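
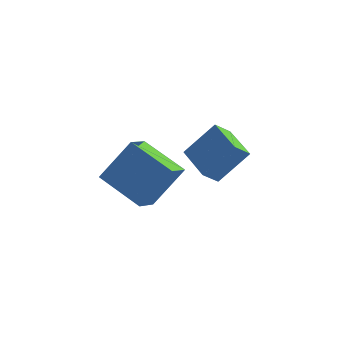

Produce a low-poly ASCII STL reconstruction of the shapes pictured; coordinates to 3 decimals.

solid 
facet normal -0.450 -0.594 0.667
outer loop
vertex 0.884 -3.716 3.774
vertex -0.211 -2.64 3.993
vertex -0.012 -4.384 2.574
endloop
endfacet
facet normal 0.706 -0.694 -0.140
outer loop
vertex 0.371 -3.88 2.007
vertex 0.884 -3.716 3.774
vertex -0.012 -4.384 2.574
endloop
endfacet
facet normal -0.450 -0.594 0.667
outer loop
vertex -0.012 -4.384 2.574
vertex -0.211 -2.64 3.993
vertex -1.107 -3.309 2.792
endloop
endfacet
facet normal -0.546 -0.408 -0.732
outer loop
vertex -1.107 -3.309 2.792
vertex 0.371 -3.88 2.007
vertex -0.012 -4.384 2.574
endloop
endfacet
facet normal 0.547 0.407 0.731
outer loop
vertex 0.884 -3.716 3.774
vertex 0.172 -2.136 3.426
vertex -0.211 -2.64 3.993
endloop
endfacet
facet normal 0.707 -0.694 -0.141
outer loop
vertex 1.267 -3.211 3.208
vertex 0.884 -3.716 3.774
vertex 0.371 -3.88 2.007
endloop
endfacet
facet normal 0.546 0.407 0.732
outer loop
vertex 1.267 -3.211 3.208
vertex 0.172 -2.136 3.426
vertex 0.884 -3.716 3.774
endloop
endfacet
facet normal -0.706 0.694 0.140
outer loop
vertex -0.211 -2.64 3.993
vertex 0.172 -2.136 3.426
vertex -1.107 -3.309 2.792
endloop
endfacet
facet normal -0.546 -0.407 -0.732
outer loop
vertex -0.724 -2.804 2.226
vertex 0.371 -3.88 2.007
vertex -1.107 -3.309 2.792
endloop
endfacet
facet normal -0.706 0.694 0.141
outer loop
vertex -1.107 -3.309 2.792
vertex 0.172 -2.136 3.426
vertex -0.724 -2.804 2.226
endloop
endfacet
facet normal 0.450 0.594 -0.667
outer loop
vertex -0.724 -2.804 2.226
vertex 1.267 -3.211 3.208
vertex 0.371 -3.88 2.007
endloop
endfacet
facet normal 0.450 0.594 -0.667
outer loop
vertex 0.172 -2.136 3.426
vertex 1.267 -3.211 3.208
vertex -0.724 -2.804 2.226
endloop
endfacet
facet normal -0.885 0.275 0.376
outer loop
vertex -3.705 -1.774 1.75
vertex -3.622 -0.69 1.153
vertex -4.626 -2.575 0.166
endloop
endfacet
facet normal -0.067 -0.874 0.481
outer loop
vertex -2.838 -3.13 -0.593
vertex -3.705 -1.774 1.75
vertex -4.626 -2.575 0.166
endloop
endfacet
facet normal -0.885 0.275 0.376
outer loop
vertex -4.626 -2.575 0.166
vertex -3.622 -0.69 1.153
vertex -4.543 -1.491 -0.431
endloop
endfacet
facet normal -0.461 -0.401 -0.792
outer loop
vertex -4.543 -1.491 -0.431
vertex -2.838 -3.13 -0.593
vertex -4.626 -2.575 0.166
endloop
endfacet
facet normal 0.461 0.401 0.792
outer loop
vertex -3.705 -1.774 1.75
vertex -1.834 -1.245 0.394
vertex -3.622 -0.69 1.153
endloop
endfacet
facet normal -0.067 -0.874 0.481
outer loop
vertex -1.917 -2.329 0.991
vertex -3.705 -1.774 1.75
vertex -2.838 -3.13 -0.593
endloop
endfacet
facet normal 0.461 0.401 0.792
outer loop
vertex -1.917 -2.329 0.991
vertex -1.834 -1.245 0.394
vertex -3.705 -1.774 1.75
endloop
endfacet
facet normal 0.067 0.874 -0.481
outer loop
vertex -3.622 -0.69 1.153
vertex -1.834 -1.245 0.394
vertex -4.543 -1.491 -0.431
endloop
endfacet
facet normal -0.461 -0.401 -0.792
outer loop
vertex -2.755 -2.046 -1.19
vertex -2.838 -3.13 -0.593
vertex -4.543 -1.491 -0.431
endloop
endfacet
facet normal 0.067 0.874 -0.481
outer loop
vertex -4.543 -1.491 -0.431
vertex -1.834 -1.245 0.394
vertex -2.755 -2.046 -1.19
endloop
endfacet
facet normal 0.885 -0.275 -0.376
outer loop
vertex -2.755 -2.046 -1.19
vertex -1.917 -2.329 0.991
vertex -2.838 -3.13 -0.593
endloop
endfacet
facet normal 0.885 -0.275 -0.376
outer loop
vertex -1.834 -1.245 0.394
vertex -1.917 -2.329 0.991
vertex -2.755 -2.046 -1.19
endloop
endfacet

endsolid


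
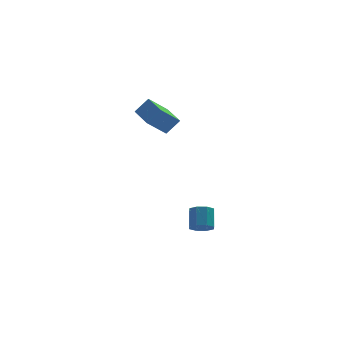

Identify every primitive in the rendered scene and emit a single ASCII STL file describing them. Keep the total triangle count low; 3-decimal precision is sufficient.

solid 
facet normal -0.713 -0.220 0.666
outer loop
vertex -2.74 -0.091 3.382
vertex -3.053 1.278 3.5
vertex -3.359 -0.173 2.692
endloop
endfacet
facet normal 0.222 -0.972 -0.083
outer loop
vertex -2.467 0.102 1.86
vertex -2.74 -0.091 3.382
vertex -3.359 -0.173 2.692
endloop
endfacet
facet normal -0.714 -0.220 0.665
outer loop
vertex -3.359 -0.173 2.692
vertex -3.053 1.278 3.5
vertex -3.671 1.197 2.81
endloop
endfacet
facet normal -0.665 -0.088 -0.742
outer loop
vertex -3.671 1.197 2.81
vertex -2.467 0.102 1.86
vertex -3.359 -0.173 2.692
endloop
endfacet
facet normal 0.665 0.088 0.742
outer loop
vertex -2.74 -0.091 3.382
vertex -2.161 1.553 2.668
vertex -3.053 1.278 3.5
endloop
endfacet
facet normal 0.221 -0.972 -0.084
outer loop
vertex -1.849 0.183 2.55
vertex -2.74 -0.091 3.382
vertex -2.467 0.102 1.86
endloop
endfacet
facet normal 0.665 0.088 0.741
outer loop
vertex -1.849 0.183 2.55
vertex -2.161 1.553 2.668
vertex -2.74 -0.091 3.382
endloop
endfacet
facet normal -0.221 0.972 0.084
outer loop
vertex -3.053 1.278 3.5
vertex -2.161 1.553 2.668
vertex -3.671 1.197 2.81
endloop
endfacet
facet normal -0.665 -0.088 -0.741
outer loop
vertex -2.78 1.471 1.978
vertex -2.467 0.102 1.86
vertex -3.671 1.197 2.81
endloop
endfacet
facet normal -0.221 0.972 0.083
outer loop
vertex -3.671 1.197 2.81
vertex -2.161 1.553 2.668
vertex -2.78 1.471 1.978
endloop
endfacet
facet normal 0.714 0.220 -0.665
outer loop
vertex -2.78 1.471 1.978
vertex -1.849 0.183 2.55
vertex -2.467 0.102 1.86
endloop
endfacet
facet normal 0.713 0.220 -0.666
outer loop
vertex -2.161 1.553 2.668
vertex -1.849 0.183 2.55
vertex -2.78 1.471 1.978
endloop
endfacet
facet normal -0.130 -0.694 -0.708
outer loop
vertex -0.869 -0.912 -3.796
vertex -1.149 -1.248 -3.415
vertex -1.307 -0.835 -3.791
endloop
endfacet
facet normal 0.115 0.698 -0.706
outer loop
vertex -0.869 -0.912 -3.796
vertex -1.307 -0.835 -3.791
vertex -0.732 -0.176 -3.046
endloop
endfacet
facet normal 0.115 0.698 -0.706
outer loop
vertex -0.732 -0.176 -3.046
vertex -1.307 -0.835 -3.791
vertex -1.169 -0.099 -3.041
endloop
endfacet
facet normal 0.130 0.694 0.708
outer loop
vertex -0.732 -0.176 -3.046
vertex -1.169 -0.099 -3.041
vertex -1.011 -0.512 -2.665
endloop
endfacet
facet normal -0.130 -0.694 -0.708
outer loop
vertex -1.307 -0.835 -3.791
vertex -1.149 -1.248 -3.415
vertex -1.651 -1.001 -3.565
endloop
endfacet
facet normal -0.618 0.615 -0.490
outer loop
vertex -1.307 -0.835 -3.791
vertex -1.651 -1.001 -3.565
vertex -1.169 -0.099 -3.041
endloop
endfacet
facet normal -0.617 0.615 -0.491
outer loop
vertex -1.169 -0.099 -3.041
vertex -1.651 -1.001 -3.565
vertex -1.514 -0.265 -2.815
endloop
endfacet
facet normal 0.130 0.694 0.708
outer loop
vertex -1.169 -0.099 -3.041
vertex -1.514 -0.265 -2.815
vertex -1.011 -0.512 -2.665
endloop
endfacet
facet normal -0.130 -0.694 -0.708
outer loop
vertex -1.651 -1.001 -3.565
vertex -1.149 -1.248 -3.415
vertex -1.702 -1.311 -3.252
endloop
endfacet
facet normal -0.985 0.173 0.010
outer loop
vertex -1.651 -1.001 -3.565
vertex -1.702 -1.311 -3.252
vertex -1.514 -0.265 -2.815
endloop
endfacet
facet normal -0.985 0.172 0.013
outer loop
vertex -1.514 -0.265 -2.815
vertex -1.702 -1.311 -3.252
vertex -1.564 -0.575 -2.502
endloop
endfacet
facet normal 0.130 0.694 0.708
outer loop
vertex -1.514 -0.265 -2.815
vertex -1.564 -0.575 -2.502
vertex -1.011 -0.512 -2.665
endloop
endfacet
facet normal -0.129 -0.695 -0.707
outer loop
vertex -1.702 -1.311 -3.252
vertex -1.149 -1.248 -3.415
vertex -1.428 -1.584 -3.034
endloop
endfacet
facet normal -0.776 -0.373 0.509
outer loop
vertex -1.702 -1.311 -3.252
vertex -1.428 -1.584 -3.034
vertex -1.564 -0.575 -2.502
endloop
endfacet
facet normal -0.777 -0.372 0.507
outer loop
vertex -1.564 -0.575 -2.502
vertex -1.428 -1.584 -3.034
vertex -1.291 -0.848 -2.284
endloop
endfacet
facet normal 0.129 0.695 0.708
outer loop
vertex -1.564 -0.575 -2.502
vertex -1.291 -0.848 -2.284
vertex -1.011 -0.512 -2.665
endloop
endfacet
facet normal -0.130 -0.694 -0.708
outer loop
vertex -1.428 -1.584 -3.034
vertex -1.149 -1.248 -3.415
vertex -0.991 -1.661 -3.039
endloop
endfacet
facet normal -0.115 -0.698 0.706
outer loop
vertex -1.428 -1.584 -3.034
vertex -0.991 -1.661 -3.039
vertex -1.291 -0.848 -2.284
endloop
endfacet
facet normal -0.115 -0.698 0.706
outer loop
vertex -1.291 -0.848 -2.284
vertex -0.991 -1.661 -3.039
vertex -0.853 -0.925 -2.289
endloop
endfacet
facet normal 0.130 0.694 0.708
outer loop
vertex -1.291 -0.848 -2.284
vertex -0.853 -0.925 -2.289
vertex -1.011 -0.512 -2.665
endloop
endfacet
facet normal -0.130 -0.694 -0.708
outer loop
vertex -0.991 -1.661 -3.039
vertex -1.149 -1.248 -3.415
vertex -0.646 -1.495 -3.265
endloop
endfacet
facet normal 0.617 -0.615 0.490
outer loop
vertex -0.991 -1.661 -3.039
vertex -0.646 -1.495 -3.265
vertex -0.853 -0.925 -2.289
endloop
endfacet
facet normal 0.618 -0.614 0.490
outer loop
vertex -0.853 -0.925 -2.289
vertex -0.646 -1.495 -3.265
vertex -0.509 -0.759 -2.515
endloop
endfacet
facet normal 0.130 0.694 0.708
outer loop
vertex -0.853 -0.925 -2.289
vertex -0.509 -0.759 -2.515
vertex -1.011 -0.512 -2.665
endloop
endfacet
facet normal -0.130 -0.694 -0.708
outer loop
vertex -0.646 -1.495 -3.265
vertex -1.149 -1.248 -3.415
vertex -0.596 -1.185 -3.578
endloop
endfacet
facet normal 0.985 -0.171 -0.012
outer loop
vertex -0.646 -1.495 -3.265
vertex -0.596 -1.185 -3.578
vertex -0.509 -0.759 -2.515
endloop
endfacet
facet normal 0.985 -0.173 -0.011
outer loop
vertex -0.509 -0.759 -2.515
vertex -0.596 -1.185 -3.578
vertex -0.458 -0.449 -2.828
endloop
endfacet
facet normal 0.130 0.694 0.708
outer loop
vertex -0.509 -0.759 -2.515
vertex -0.458 -0.449 -2.828
vertex -1.011 -0.512 -2.665
endloop
endfacet
facet normal -0.129 -0.695 -0.708
outer loop
vertex -0.596 -1.185 -3.578
vertex -1.149 -1.248 -3.415
vertex -0.869 -0.912 -3.796
endloop
endfacet
facet normal 0.777 0.372 -0.508
outer loop
vertex -0.596 -1.185 -3.578
vertex -0.869 -0.912 -3.796
vertex -0.458 -0.449 -2.828
endloop
endfacet
facet normal 0.776 0.373 -0.508
outer loop
vertex -0.458 -0.449 -2.828
vertex -0.869 -0.912 -3.796
vertex -0.732 -0.176 -3.046
endloop
endfacet
facet normal 0.129 0.695 0.707
outer loop
vertex -0.458 -0.449 -2.828
vertex -0.732 -0.176 -3.046
vertex -1.011 -0.512 -2.665
endloop
endfacet

endsolid


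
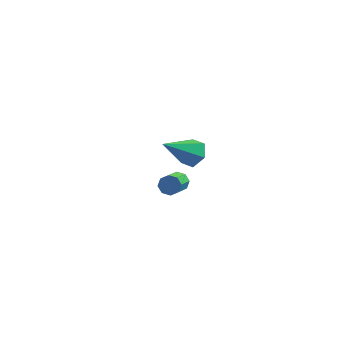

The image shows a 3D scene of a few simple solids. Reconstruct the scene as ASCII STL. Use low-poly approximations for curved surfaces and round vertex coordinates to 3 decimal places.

solid 
facet normal 0.559 0.541 -0.629
outer loop
vertex -0.273 3.391 -1.27
vertex -0.798 3.192 -1.908
vertex -0.943 3.886 -1.44
endloop
endfacet
facet normal 0.066 0.403 0.913
outer loop
vertex -0.273 3.391 -1.27
vertex -0.943 3.886 -1.44
vertex -2.022 2.008 -0.532
endloop
endfacet
facet normal 0.560 0.541 -0.628
outer loop
vertex -0.943 3.886 -1.44
vertex -0.798 3.192 -1.908
vertex -1.468 3.688 -2.078
endloop
endfacet
facet normal -0.702 0.594 0.393
outer loop
vertex -0.943 3.886 -1.44
vertex -1.468 3.688 -2.078
vertex -2.022 2.008 -0.532
endloop
endfacet
facet normal 0.559 0.540 -0.629
outer loop
vertex -1.468 3.688 -2.078
vertex -0.798 3.192 -1.908
vertex -1.323 2.993 -2.546
endloop
endfacet
facet normal -0.947 0.018 -0.320
outer loop
vertex -1.468 3.688 -2.078
vertex -1.323 2.993 -2.546
vertex -2.022 2.008 -0.532
endloop
endfacet
facet normal 0.559 0.541 -0.629
outer loop
vertex -1.323 2.993 -2.546
vertex -0.798 3.192 -1.908
vertex -0.654 2.498 -2.377
endloop
endfacet
facet normal -0.423 -0.747 -0.512
outer loop
vertex -1.323 2.993 -2.546
vertex -0.654 2.498 -2.377
vertex -2.022 2.008 -0.532
endloop
endfacet
facet normal 0.558 0.541 -0.629
outer loop
vertex -0.654 2.498 -2.377
vertex -0.798 3.192 -1.908
vertex -0.128 2.697 -1.739
endloop
endfacet
facet normal 0.346 -0.938 0.007
outer loop
vertex -0.654 2.498 -2.377
vertex -0.128 2.697 -1.739
vertex -2.022 2.008 -0.532
endloop
endfacet
facet normal 0.559 0.541 -0.628
outer loop
vertex -0.128 2.697 -1.739
vertex -0.798 3.192 -1.908
vertex -0.273 3.391 -1.27
endloop
endfacet
facet normal 0.591 -0.363 0.720
outer loop
vertex -0.128 2.697 -1.739
vertex -0.273 3.391 -1.27
vertex -2.022 2.008 -0.532
endloop
endfacet
facet normal 0.048 0.853 -0.520
outer loop
vertex 0.127 -2.143 0.43
vertex -0.401 -2.177 0.325
vertex -0.104 -1.955 0.717
endloop
endfacet
facet normal 0.828 0.257 0.498
outer loop
vertex 0.127 -2.143 0.43
vertex -0.104 -1.955 0.717
vertex 0.05 -3.508 1.261
endloop
endfacet
facet normal 0.828 0.257 0.499
outer loop
vertex 0.05 -3.508 1.261
vertex -0.104 -1.955 0.717
vertex -0.181 -3.321 1.548
endloop
endfacet
facet normal -0.047 -0.854 0.518
outer loop
vertex 0.05 -3.508 1.261
vertex -0.181 -3.321 1.548
vertex -0.479 -3.543 1.155
endloop
endfacet
facet normal 0.047 0.853 -0.519
outer loop
vertex -0.104 -1.955 0.717
vertex -0.401 -2.177 0.325
vertex -0.509 -1.898 0.774
endloop
endfacet
facet normal 0.189 0.503 0.844
outer loop
vertex -0.104 -1.955 0.717
vertex -0.509 -1.898 0.774
vertex -0.181 -3.321 1.548
endloop
endfacet
facet normal 0.190 0.503 0.843
outer loop
vertex -0.181 -3.321 1.548
vertex -0.509 -1.898 0.774
vertex -0.587 -3.263 1.605
endloop
endfacet
facet normal -0.049 -0.853 0.519
outer loop
vertex -0.181 -3.321 1.548
vertex -0.587 -3.263 1.605
vertex -0.479 -3.543 1.155
endloop
endfacet
facet normal 0.048 0.854 -0.519
outer loop
vertex -0.509 -1.898 0.774
vertex -0.401 -2.177 0.325
vertex -0.851 -2.004 0.568
endloop
endfacet
facet normal -0.559 0.454 0.694
outer loop
vertex -0.509 -1.898 0.774
vertex -0.851 -2.004 0.568
vertex -0.587 -3.263 1.605
endloop
endfacet
facet normal -0.560 0.454 0.693
outer loop
vertex -0.587 -3.263 1.605
vertex -0.851 -2.004 0.568
vertex -0.929 -3.369 1.398
endloop
endfacet
facet normal -0.050 -0.853 0.519
outer loop
vertex -0.587 -3.263 1.605
vertex -0.929 -3.369 1.398
vertex -0.479 -3.543 1.155
endloop
endfacet
facet normal 0.048 0.853 -0.519
outer loop
vertex -0.851 -2.004 0.568
vertex -0.401 -2.177 0.325
vertex -0.93 -2.212 0.219
endloop
endfacet
facet normal -0.980 0.140 0.138
outer loop
vertex -0.851 -2.004 0.568
vertex -0.93 -2.212 0.219
vertex -0.929 -3.369 1.398
endloop
endfacet
facet normal -0.981 0.139 0.137
outer loop
vertex -0.929 -3.369 1.398
vertex -0.93 -2.212 0.219
vertex -1.007 -3.577 1.05
endloop
endfacet
facet normal -0.049 -0.853 0.520
outer loop
vertex -0.929 -3.369 1.398
vertex -1.007 -3.577 1.05
vertex -0.479 -3.543 1.155
endloop
endfacet
facet normal 0.047 0.854 -0.518
outer loop
vertex -0.93 -2.212 0.219
vertex -0.401 -2.177 0.325
vertex -0.699 -2.399 -0.068
endloop
endfacet
facet normal -0.828 -0.257 -0.499
outer loop
vertex -0.93 -2.212 0.219
vertex -0.699 -2.399 -0.068
vertex -1.007 -3.577 1.05
endloop
endfacet
facet normal -0.828 -0.257 -0.498
outer loop
vertex -1.007 -3.577 1.05
vertex -0.699 -2.399 -0.068
vertex -0.776 -3.765 0.763
endloop
endfacet
facet normal -0.048 -0.853 0.520
outer loop
vertex -1.007 -3.577 1.05
vertex -0.776 -3.765 0.763
vertex -0.479 -3.543 1.155
endloop
endfacet
facet normal 0.049 0.853 -0.519
outer loop
vertex -0.699 -2.399 -0.068
vertex -0.401 -2.177 0.325
vertex -0.293 -2.457 -0.125
endloop
endfacet
facet normal -0.190 -0.502 -0.843
outer loop
vertex -0.699 -2.399 -0.068
vertex -0.293 -2.457 -0.125
vertex -0.776 -3.765 0.763
endloop
endfacet
facet normal -0.189 -0.503 -0.843
outer loop
vertex -0.776 -3.765 0.763
vertex -0.293 -2.457 -0.125
vertex -0.371 -3.822 0.706
endloop
endfacet
facet normal -0.047 -0.853 0.519
outer loop
vertex -0.776 -3.765 0.763
vertex -0.371 -3.822 0.706
vertex -0.479 -3.543 1.155
endloop
endfacet
facet normal 0.050 0.853 -0.519
outer loop
vertex -0.293 -2.457 -0.125
vertex -0.401 -2.177 0.325
vertex 0.049 -2.351 0.082
endloop
endfacet
facet normal 0.560 -0.454 -0.693
outer loop
vertex -0.293 -2.457 -0.125
vertex 0.049 -2.351 0.082
vertex -0.371 -3.822 0.706
endloop
endfacet
facet normal 0.559 -0.454 -0.694
outer loop
vertex -0.371 -3.822 0.706
vertex 0.049 -2.351 0.082
vertex -0.029 -3.716 0.912
endloop
endfacet
facet normal -0.048 -0.854 0.519
outer loop
vertex -0.371 -3.822 0.706
vertex -0.029 -3.716 0.912
vertex -0.479 -3.543 1.155
endloop
endfacet
facet normal 0.049 0.853 -0.520
outer loop
vertex 0.049 -2.351 0.082
vertex -0.401 -2.177 0.325
vertex 0.127 -2.143 0.43
endloop
endfacet
facet normal 0.981 -0.139 -0.137
outer loop
vertex 0.049 -2.351 0.082
vertex 0.127 -2.143 0.43
vertex -0.029 -3.716 0.912
endloop
endfacet
facet normal 0.980 -0.140 -0.139
outer loop
vertex -0.029 -3.716 0.912
vertex 0.127 -2.143 0.43
vertex 0.05 -3.508 1.261
endloop
endfacet
facet normal -0.048 -0.853 0.519
outer loop
vertex -0.029 -3.716 0.912
vertex 0.05 -3.508 1.261
vertex -0.479 -3.543 1.155
endloop
endfacet

endsolid


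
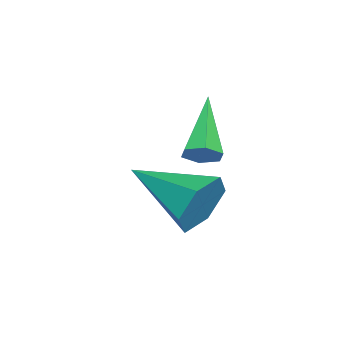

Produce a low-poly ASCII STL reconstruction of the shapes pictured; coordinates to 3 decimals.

solid 
facet normal 0.302 0.920 -0.251
outer loop
vertex -0.962 -3.008 -1.19
vertex -1.291 -2.68 -0.385
vertex -0.414 -2.983 -0.439
endloop
endfacet
facet normal 0.592 -0.694 -0.409
outer loop
vertex -0.962 -3.008 -1.19
vertex -0.414 -2.983 -0.439
vertex -1.929 -4.62 0.145
endloop
endfacet
facet normal 0.302 0.920 -0.251
outer loop
vertex -0.414 -2.983 -0.439
vertex -1.291 -2.68 -0.385
vertex -0.743 -2.655 0.366
endloop
endfacet
facet normal 0.719 -0.489 0.493
outer loop
vertex -0.414 -2.983 -0.439
vertex -0.743 -2.655 0.366
vertex -1.929 -4.62 0.145
endloop
endfacet
facet normal 0.302 0.920 -0.251
outer loop
vertex -0.743 -2.655 0.366
vertex -1.291 -2.68 -0.385
vertex -1.621 -2.352 0.42
endloop
endfacet
facet normal 0.019 -0.123 0.992
outer loop
vertex -0.743 -2.655 0.366
vertex -1.621 -2.352 0.42
vertex -1.929 -4.62 0.145
endloop
endfacet
facet normal 0.302 0.920 -0.251
outer loop
vertex -1.621 -2.352 0.42
vertex -1.291 -2.68 -0.385
vertex -2.169 -2.377 -0.331
endloop
endfacet
facet normal -0.808 0.038 0.588
outer loop
vertex -1.621 -2.352 0.42
vertex -2.169 -2.377 -0.331
vertex -1.929 -4.62 0.145
endloop
endfacet
facet normal 0.302 0.920 -0.251
outer loop
vertex -2.169 -2.377 -0.331
vertex -1.291 -2.68 -0.385
vertex -1.839 -2.705 -1.136
endloop
endfacet
facet normal -0.934 -0.167 -0.315
outer loop
vertex -2.169 -2.377 -0.331
vertex -1.839 -2.705 -1.136
vertex -1.929 -4.62 0.145
endloop
endfacet
facet normal 0.302 0.920 -0.251
outer loop
vertex -1.839 -2.705 -1.136
vertex -1.291 -2.68 -0.385
vertex -0.962 -3.008 -1.19
endloop
endfacet
facet normal -0.234 -0.533 -0.813
outer loop
vertex -1.839 -2.705 -1.136
vertex -0.962 -3.008 -1.19
vertex -1.929 -4.62 0.145
endloop
endfacet
facet normal 0.790 0.157 -0.592
outer loop
vertex -0.51 -2.393 1.934
vertex -0.781 -2.549 1.531
vertex -0.78 -2.057 1.663
endloop
endfacet
facet normal 0.122 0.681 0.722
outer loop
vertex -0.51 -2.393 1.934
vertex -0.78 -2.057 1.663
vertex -2.299 -2.851 2.669
endloop
endfacet
facet normal 0.790 0.157 -0.592
outer loop
vertex -0.78 -2.057 1.663
vertex -0.781 -2.549 1.531
vertex -1.051 -2.212 1.26
endloop
endfacet
facet normal -0.474 0.881 -0.020
outer loop
vertex -0.78 -2.057 1.663
vertex -1.051 -2.212 1.26
vertex -2.299 -2.851 2.669
endloop
endfacet
facet normal 0.790 0.156 -0.593
outer loop
vertex -1.051 -2.212 1.26
vertex -0.781 -2.549 1.531
vertex -1.052 -2.705 1.129
endloop
endfacet
facet normal -0.774 0.164 -0.611
outer loop
vertex -1.051 -2.212 1.26
vertex -1.052 -2.705 1.129
vertex -2.299 -2.851 2.669
endloop
endfacet
facet normal 0.790 0.156 -0.593
outer loop
vertex -1.052 -2.705 1.129
vertex -0.781 -2.549 1.531
vertex -0.782 -3.042 1.4
endloop
endfacet
facet normal -0.477 -0.750 -0.458
outer loop
vertex -1.052 -2.705 1.129
vertex -0.782 -3.042 1.4
vertex -2.299 -2.851 2.669
endloop
endfacet
facet normal 0.791 0.156 -0.592
outer loop
vertex -0.782 -3.042 1.4
vertex -0.781 -2.549 1.531
vertex -0.511 -2.886 1.803
endloop
endfacet
facet normal 0.120 -0.950 0.287
outer loop
vertex -0.782 -3.042 1.4
vertex -0.511 -2.886 1.803
vertex -2.299 -2.851 2.669
endloop
endfacet
facet normal 0.791 0.156 -0.592
outer loop
vertex -0.511 -2.886 1.803
vertex -0.781 -2.549 1.531
vertex -0.51 -2.393 1.934
endloop
endfacet
facet normal 0.420 -0.234 0.877
outer loop
vertex -0.511 -2.886 1.803
vertex -0.51 -2.393 1.934
vertex -2.299 -2.851 2.669
endloop
endfacet

endsolid


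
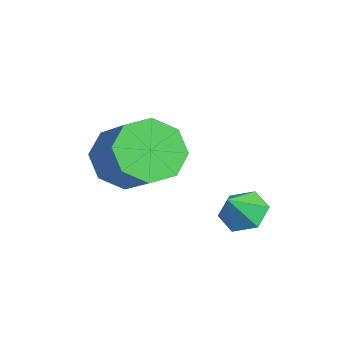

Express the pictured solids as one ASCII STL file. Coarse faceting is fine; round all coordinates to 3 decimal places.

solid 
facet normal -0.773 -0.295 -0.562
outer loop
vertex -1.72 0.992 -0.481
vertex -2.381 1.115 0.363
vertex -2.041 1.753 -0.439
endloop
endfacet
facet normal 0.502 0.257 -0.826
outer loop
vertex -1.72 0.992 -0.481
vertex -2.041 1.753 -0.439
vertex -0.437 1.482 0.452
endloop
endfacet
facet normal 0.502 0.258 -0.826
outer loop
vertex -0.437 1.482 0.452
vertex -2.041 1.753 -0.439
vertex -0.758 2.242 0.494
endloop
endfacet
facet normal 0.772 0.295 0.562
outer loop
vertex -0.437 1.482 0.452
vertex -0.758 2.242 0.494
vertex -1.099 1.605 1.297
endloop
endfacet
facet normal -0.773 -0.295 -0.562
outer loop
vertex -2.041 1.753 -0.439
vertex -2.381 1.115 0.363
vertex -2.561 2.14 0.073
endloop
endfacet
facet normal 0.081 0.833 -0.548
outer loop
vertex -2.041 1.753 -0.439
vertex -2.561 2.14 0.073
vertex -0.758 2.242 0.494
endloop
endfacet
facet normal 0.081 0.833 -0.547
outer loop
vertex -0.758 2.242 0.494
vertex -2.561 2.14 0.073
vertex -1.279 2.629 1.006
endloop
endfacet
facet normal 0.772 0.296 0.562
outer loop
vertex -0.758 2.242 0.494
vertex -1.279 2.629 1.006
vertex -1.099 1.605 1.297
endloop
endfacet
facet normal -0.773 -0.295 -0.562
outer loop
vertex -2.561 2.14 0.073
vertex -2.381 1.115 0.363
vertex -2.976 1.927 0.755
endloop
endfacet
facet normal -0.388 0.920 0.051
outer loop
vertex -2.561 2.14 0.073
vertex -2.976 1.927 0.755
vertex -1.279 2.629 1.006
endloop
endfacet
facet normal -0.388 0.920 0.051
outer loop
vertex -1.279 2.629 1.006
vertex -2.976 1.927 0.755
vertex -1.694 2.416 1.689
endloop
endfacet
facet normal 0.773 0.295 0.562
outer loop
vertex -1.279 2.629 1.006
vertex -1.694 2.416 1.689
vertex -1.099 1.605 1.297
endloop
endfacet
facet normal -0.773 -0.295 -0.562
outer loop
vertex -2.976 1.927 0.755
vertex -2.381 1.115 0.363
vertex -3.043 1.238 1.208
endloop
endfacet
facet normal -0.630 0.468 0.619
outer loop
vertex -2.976 1.927 0.755
vertex -3.043 1.238 1.208
vertex -1.694 2.416 1.689
endloop
endfacet
facet normal -0.630 0.468 0.620
outer loop
vertex -1.694 2.416 1.689
vertex -3.043 1.238 1.208
vertex -1.76 1.728 2.141
endloop
endfacet
facet normal 0.773 0.295 0.562
outer loop
vertex -1.694 2.416 1.689
vertex -1.76 1.728 2.141
vertex -1.099 1.605 1.297
endloop
endfacet
facet normal -0.772 -0.295 -0.562
outer loop
vertex -3.043 1.238 1.208
vertex -2.381 1.115 0.363
vertex -2.722 0.478 1.166
endloop
endfacet
facet normal -0.502 -0.258 0.826
outer loop
vertex -3.043 1.238 1.208
vertex -2.722 0.478 1.166
vertex -1.76 1.728 2.141
endloop
endfacet
facet normal -0.502 -0.257 0.826
outer loop
vertex -1.76 1.728 2.141
vertex -2.722 0.478 1.166
vertex -1.439 0.967 2.099
endloop
endfacet
facet normal 0.773 0.295 0.562
outer loop
vertex -1.76 1.728 2.141
vertex -1.439 0.967 2.099
vertex -1.099 1.605 1.297
endloop
endfacet
facet normal -0.772 -0.296 -0.562
outer loop
vertex -2.722 0.478 1.166
vertex -2.381 1.115 0.363
vertex -2.201 0.091 0.654
endloop
endfacet
facet normal -0.081 -0.833 0.547
outer loop
vertex -2.722 0.478 1.166
vertex -2.201 0.091 0.654
vertex -1.439 0.967 2.099
endloop
endfacet
facet normal -0.081 -0.833 0.548
outer loop
vertex -1.439 0.967 2.099
vertex -2.201 0.091 0.654
vertex -0.919 0.58 1.587
endloop
endfacet
facet normal 0.773 0.295 0.562
outer loop
vertex -1.439 0.967 2.099
vertex -0.919 0.58 1.587
vertex -1.099 1.605 1.297
endloop
endfacet
facet normal -0.773 -0.295 -0.562
outer loop
vertex -2.201 0.091 0.654
vertex -2.381 1.115 0.363
vertex -1.786 0.304 -0.029
endloop
endfacet
facet normal 0.388 -0.920 -0.051
outer loop
vertex -2.201 0.091 0.654
vertex -1.786 0.304 -0.029
vertex -0.919 0.58 1.587
endloop
endfacet
facet normal 0.388 -0.920 -0.051
outer loop
vertex -0.919 0.58 1.587
vertex -1.786 0.304 -0.029
vertex -0.504 0.793 0.905
endloop
endfacet
facet normal 0.773 0.295 0.562
outer loop
vertex -0.919 0.58 1.587
vertex -0.504 0.793 0.905
vertex -1.099 1.605 1.297
endloop
endfacet
facet normal -0.773 -0.295 -0.562
outer loop
vertex -1.786 0.304 -0.029
vertex -2.381 1.115 0.363
vertex -1.72 0.992 -0.481
endloop
endfacet
facet normal 0.630 -0.468 -0.620
outer loop
vertex -1.786 0.304 -0.029
vertex -1.72 0.992 -0.481
vertex -0.504 0.793 0.905
endloop
endfacet
facet normal 0.630 -0.469 -0.620
outer loop
vertex -0.504 0.793 0.905
vertex -1.72 0.992 -0.481
vertex -0.437 1.482 0.452
endloop
endfacet
facet normal 0.773 0.295 0.562
outer loop
vertex -0.504 0.793 0.905
vertex -0.437 1.482 0.452
vertex -1.099 1.605 1.297
endloop
endfacet
facet normal -0.470 0.493 -0.732
outer loop
vertex 0.658 3.452 -0.861
vertex 0.276 3.816 -0.371
vertex 0.907 4.076 -0.601
endloop
endfacet
facet normal 0.938 -0.325 -0.118
outer loop
vertex 0.658 3.452 -0.861
vertex 0.907 4.076 -0.601
vertex 0.764 3.304 0.391
endloop
endfacet
facet normal -0.470 0.493 -0.732
outer loop
vertex 0.907 4.076 -0.601
vertex 0.276 3.816 -0.371
vertex 0.525 4.44 -0.111
endloop
endfacet
facet normal 0.847 0.354 0.397
outer loop
vertex 0.907 4.076 -0.601
vertex 0.525 4.44 -0.111
vertex 0.764 3.304 0.391
endloop
endfacet
facet normal -0.470 0.493 -0.732
outer loop
vertex 0.525 4.44 -0.111
vertex 0.276 3.816 -0.371
vertex -0.106 4.18 0.119
endloop
endfacet
facet normal 0.150 0.426 0.892
outer loop
vertex 0.525 4.44 -0.111
vertex -0.106 4.18 0.119
vertex 0.764 3.304 0.391
endloop
endfacet
facet normal -0.469 0.493 -0.732
outer loop
vertex -0.106 4.18 0.119
vertex 0.276 3.816 -0.371
vertex -0.355 3.557 -0.141
endloop
endfacet
facet normal -0.455 -0.182 0.872
outer loop
vertex -0.106 4.18 0.119
vertex -0.355 3.557 -0.141
vertex 0.764 3.304 0.391
endloop
endfacet
facet normal -0.469 0.493 -0.732
outer loop
vertex -0.355 3.557 -0.141
vertex 0.276 3.816 -0.371
vertex 0.027 3.193 -0.631
endloop
endfacet
facet normal -0.364 -0.861 0.356
outer loop
vertex -0.355 3.557 -0.141
vertex 0.027 3.193 -0.631
vertex 0.764 3.304 0.391
endloop
endfacet
facet normal -0.469 0.493 -0.732
outer loop
vertex 0.027 3.193 -0.631
vertex 0.276 3.816 -0.371
vertex 0.658 3.452 -0.861
endloop
endfacet
facet normal 0.332 -0.933 -0.138
outer loop
vertex 0.027 3.193 -0.631
vertex 0.658 3.452 -0.861
vertex 0.764 3.304 0.391
endloop
endfacet

endsolid


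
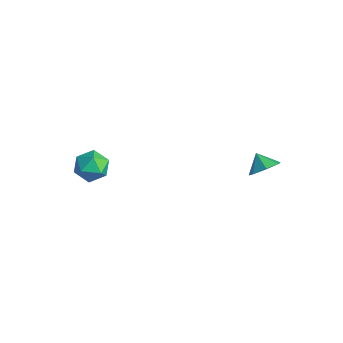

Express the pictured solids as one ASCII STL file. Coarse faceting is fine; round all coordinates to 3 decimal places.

solid 
facet normal 0.766 -0.003 -0.643
outer loop
vertex 3.731 3.856 -1.23
vertex 3.224 3.399 -1.831
vertex 3.312 4.299 -1.731
endloop
endfacet
facet normal -0.193 0.649 0.736
outer loop
vertex 3.731 3.856 -1.23
vertex 3.312 4.299 -1.731
vertex 2.436 3.401 -1.169
endloop
endfacet
facet normal 0.766 -0.003 -0.643
outer loop
vertex 3.312 4.299 -1.731
vertex 3.224 3.399 -1.831
vertex 2.826 4.064 -2.308
endloop
endfacet
facet normal -0.625 0.748 0.222
outer loop
vertex 3.312 4.299 -1.731
vertex 2.826 4.064 -2.308
vertex 2.436 3.401 -1.169
endloop
endfacet
facet normal 0.766 -0.003 -0.643
outer loop
vertex 2.826 4.064 -2.308
vertex 3.224 3.399 -1.831
vertex 2.64 3.328 -2.526
endloop
endfacet
facet normal -0.945 0.286 -0.157
outer loop
vertex 2.826 4.064 -2.308
vertex 2.64 3.328 -2.526
vertex 2.436 3.401 -1.169
endloop
endfacet
facet normal 0.766 -0.002 -0.643
outer loop
vertex 2.64 3.328 -2.526
vertex 3.224 3.399 -1.831
vertex 2.894 2.645 -2.221
endloop
endfacet
facet normal -0.913 -0.391 -0.116
outer loop
vertex 2.64 3.328 -2.526
vertex 2.894 2.645 -2.221
vertex 2.436 3.401 -1.169
endloop
endfacet
facet normal 0.766 -0.002 -0.643
outer loop
vertex 2.894 2.645 -2.221
vertex 3.224 3.399 -1.831
vertex 3.397 2.53 -1.622
endloop
endfacet
facet normal -0.552 -0.772 0.315
outer loop
vertex 2.894 2.645 -2.221
vertex 3.397 2.53 -1.622
vertex 2.436 3.401 -1.169
endloop
endfacet
facet normal 0.766 -0.002 -0.643
outer loop
vertex 3.397 2.53 -1.622
vertex 3.224 3.399 -1.831
vertex 3.769 3.069 -1.181
endloop
endfacet
facet normal -0.135 -0.570 0.810
outer loop
vertex 3.397 2.53 -1.622
vertex 3.769 3.069 -1.181
vertex 2.436 3.401 -1.169
endloop
endfacet
facet normal 0.766 -0.003 -0.643
outer loop
vertex 3.769 3.069 -1.181
vertex 3.224 3.399 -1.831
vertex 3.731 3.856 -1.23
endloop
endfacet
facet normal 0.025 0.063 0.998
outer loop
vertex 3.769 3.069 -1.181
vertex 3.731 3.856 -1.23
vertex 2.436 3.401 -1.169
endloop
endfacet
facet normal -0.826 -0.564 0.001
outer loop
vertex -3.355 -3.314 -2.76
vertex -2.785 -4.148 -2.902
vertex -3.0 -3.832 -1.956
endloop
endfacet
facet normal -0.911 0.014 0.412
outer loop
vertex -3.355 -3.314 -2.76
vertex -3.0 -3.832 -1.956
vertex -2.983 -2.812 -1.954
endloop
endfacet
facet normal -0.807 0.591 0.004
outer loop
vertex -3.355 -3.314 -2.76
vertex -2.983 -2.812 -1.954
vertex -2.758 -2.498 -2.898
endloop
endfacet
facet normal -0.656 0.369 -0.658
outer loop
vertex -3.355 -3.314 -2.76
vertex -2.758 -2.498 -2.898
vertex -2.636 -3.324 -3.483
endloop
endfacet
facet normal -0.668 -0.344 -0.660
outer loop
vertex -3.355 -3.314 -2.76
vertex -2.636 -3.324 -3.483
vertex -2.785 -4.148 -2.902
endloop
endfacet
facet normal -0.405 0.005 0.914
outer loop
vertex -2.983 -2.812 -1.954
vertex -3.0 -3.832 -1.956
vertex -2.184 -3.336 -1.597
endloop
endfacet
facet normal -0.267 -0.931 0.250
outer loop
vertex -3.0 -3.832 -1.956
vertex -2.785 -4.148 -2.902
vertex -2.062 -4.162 -2.182
endloop
endfacet
facet normal -0.011 -0.575 -0.818
outer loop
vertex -2.785 -4.148 -2.902
vertex -2.636 -3.324 -3.483
vertex -1.837 -3.848 -3.126
endloop
endfacet
facet normal 0.007 0.579 -0.816
outer loop
vertex -2.636 -3.324 -3.483
vertex -2.758 -2.498 -2.898
vertex -1.82 -2.828 -3.124
endloop
endfacet
facet normal -0.236 0.937 0.256
outer loop
vertex -2.758 -2.498 -2.898
vertex -2.983 -2.812 -1.954
vertex -2.035 -2.512 -2.178
endloop
endfacet
facet normal 0.656 -0.369 0.658
outer loop
vertex -1.465 -3.346 -2.32
vertex -2.184 -3.336 -1.597
vertex -2.062 -4.162 -2.182
endloop
endfacet
facet normal 0.807 -0.591 -0.004
outer loop
vertex -1.465 -3.346 -2.32
vertex -2.062 -4.162 -2.182
vertex -1.837 -3.848 -3.126
endloop
endfacet
facet normal 0.911 -0.014 -0.412
outer loop
vertex -1.465 -3.346 -2.32
vertex -1.837 -3.848 -3.126
vertex -1.82 -2.828 -3.124
endloop
endfacet
facet normal 0.826 0.564 -0.001
outer loop
vertex -1.465 -3.346 -2.32
vertex -1.82 -2.828 -3.124
vertex -2.035 -2.512 -2.178
endloop
endfacet
facet normal 0.668 0.344 0.660
outer loop
vertex -1.465 -3.346 -2.32
vertex -2.035 -2.512 -2.178
vertex -2.184 -3.336 -1.597
endloop
endfacet
facet normal -0.007 -0.579 0.816
outer loop
vertex -2.062 -4.162 -2.182
vertex -2.184 -3.336 -1.597
vertex -3.0 -3.832 -1.956
endloop
endfacet
facet normal 0.236 -0.937 -0.256
outer loop
vertex -1.837 -3.848 -3.126
vertex -2.062 -4.162 -2.182
vertex -2.785 -4.148 -2.902
endloop
endfacet
facet normal 0.405 -0.005 -0.914
outer loop
vertex -1.82 -2.828 -3.124
vertex -1.837 -3.848 -3.126
vertex -2.636 -3.324 -3.483
endloop
endfacet
facet normal 0.267 0.931 -0.250
outer loop
vertex -2.035 -2.512 -2.178
vertex -1.82 -2.828 -3.124
vertex -2.758 -2.498 -2.898
endloop
endfacet
facet normal 0.011 0.575 0.818
outer loop
vertex -2.184 -3.336 -1.597
vertex -2.035 -2.512 -2.178
vertex -2.983 -2.812 -1.954
endloop
endfacet

endsolid


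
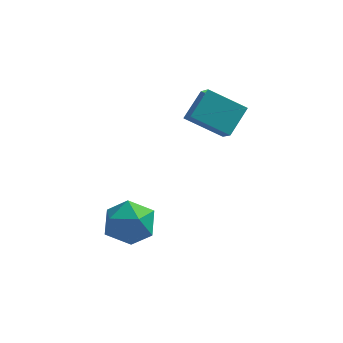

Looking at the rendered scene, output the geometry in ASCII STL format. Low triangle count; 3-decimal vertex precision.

solid 
facet normal -0.869 0.023 0.494
outer loop
vertex -1.929 -0.276 3.402
vertex -1.477 0.642 4.155
vertex -2.262 0.395 2.785
endloop
endfacet
facet normal -0.356 -0.722 -0.593
outer loop
vertex -0.923 0.358 2.025
vertex -1.929 -0.276 3.402
vertex -2.262 0.395 2.785
endloop
endfacet
facet normal -0.869 0.023 0.494
outer loop
vertex -2.262 0.395 2.785
vertex -1.477 0.642 4.155
vertex -1.81 1.312 3.538
endloop
endfacet
facet normal -0.342 0.691 -0.636
outer loop
vertex -1.81 1.312 3.538
vertex -0.923 0.358 2.025
vertex -2.262 0.395 2.785
endloop
endfacet
facet normal 0.342 -0.691 0.637
outer loop
vertex -1.929 -0.276 3.402
vertex -0.138 0.605 3.395
vertex -1.477 0.642 4.155
endloop
endfacet
facet normal -0.356 -0.723 -0.593
outer loop
vertex -0.59 -0.312 2.642
vertex -1.929 -0.276 3.402
vertex -0.923 0.358 2.025
endloop
endfacet
facet normal 0.343 -0.691 0.636
outer loop
vertex -0.59 -0.312 2.642
vertex -0.138 0.605 3.395
vertex -1.929 -0.276 3.402
endloop
endfacet
facet normal 0.356 0.723 0.592
outer loop
vertex -1.477 0.642 4.155
vertex -0.138 0.605 3.395
vertex -1.81 1.312 3.538
endloop
endfacet
facet normal -0.343 0.691 -0.637
outer loop
vertex -0.471 1.276 2.778
vertex -0.923 0.358 2.025
vertex -1.81 1.312 3.538
endloop
endfacet
facet normal 0.356 0.722 0.593
outer loop
vertex -1.81 1.312 3.538
vertex -0.138 0.605 3.395
vertex -0.471 1.276 2.778
endloop
endfacet
facet normal 0.869 -0.023 -0.494
outer loop
vertex -0.471 1.276 2.778
vertex -0.59 -0.312 2.642
vertex -0.923 0.358 2.025
endloop
endfacet
facet normal 0.869 -0.023 -0.494
outer loop
vertex -0.138 0.605 3.395
vertex -0.59 -0.312 2.642
vertex -0.471 1.276 2.778
endloop
endfacet
facet normal -0.667 0.080 0.741
outer loop
vertex -4.434 -2.068 -0.276
vertex -4.182 -2.966 0.048
vertex -3.709 -2.168 0.388
endloop
endfacet
facet normal -0.412 0.720 0.558
outer loop
vertex -4.434 -2.068 -0.276
vertex -3.709 -2.168 0.388
vertex -3.609 -1.53 -0.361
endloop
endfacet
facet normal -0.551 0.824 -0.134
outer loop
vertex -4.434 -2.068 -0.276
vertex -3.609 -1.53 -0.361
vertex -4.02 -1.935 -1.163
endloop
endfacet
facet normal -0.892 0.248 -0.379
outer loop
vertex -4.434 -2.068 -0.276
vertex -4.02 -1.935 -1.163
vertex -4.374 -2.823 -0.911
endloop
endfacet
facet normal -0.964 -0.212 0.161
outer loop
vertex -4.434 -2.068 -0.276
vertex -4.374 -2.823 -0.911
vertex -4.182 -2.966 0.048
endloop
endfacet
facet normal 0.297 0.707 0.642
outer loop
vertex -3.609 -1.53 -0.361
vertex -3.709 -2.168 0.388
vertex -2.846 -2.097 -0.089
endloop
endfacet
facet normal -0.116 -0.330 0.937
outer loop
vertex -3.709 -2.168 0.388
vertex -4.182 -2.966 0.048
vertex -3.2 -2.985 0.163
endloop
endfacet
facet normal -0.596 -0.803 -0.000
outer loop
vertex -4.182 -2.966 0.048
vertex -4.374 -2.823 -0.911
vertex -3.611 -3.39 -0.639
endloop
endfacet
facet normal -0.479 -0.057 -0.876
outer loop
vertex -4.374 -2.823 -0.911
vertex -4.02 -1.935 -1.163
vertex -3.511 -2.752 -1.388
endloop
endfacet
facet normal 0.073 0.875 -0.479
outer loop
vertex -4.02 -1.935 -1.163
vertex -3.609 -1.53 -0.361
vertex -3.038 -1.954 -1.048
endloop
endfacet
facet normal 0.892 -0.248 0.379
outer loop
vertex -2.786 -2.852 -0.724
vertex -2.846 -2.097 -0.089
vertex -3.2 -2.985 0.163
endloop
endfacet
facet normal 0.551 -0.824 0.134
outer loop
vertex -2.786 -2.852 -0.724
vertex -3.2 -2.985 0.163
vertex -3.611 -3.39 -0.639
endloop
endfacet
facet normal 0.412 -0.720 -0.558
outer loop
vertex -2.786 -2.852 -0.724
vertex -3.611 -3.39 -0.639
vertex -3.511 -2.752 -1.388
endloop
endfacet
facet normal 0.667 -0.080 -0.741
outer loop
vertex -2.786 -2.852 -0.724
vertex -3.511 -2.752 -1.388
vertex -3.038 -1.954 -1.048
endloop
endfacet
facet normal 0.964 0.212 -0.161
outer loop
vertex -2.786 -2.852 -0.724
vertex -3.038 -1.954 -1.048
vertex -2.846 -2.097 -0.089
endloop
endfacet
facet normal 0.479 0.057 0.876
outer loop
vertex -3.2 -2.985 0.163
vertex -2.846 -2.097 -0.089
vertex -3.709 -2.168 0.388
endloop
endfacet
facet normal -0.073 -0.875 0.479
outer loop
vertex -3.611 -3.39 -0.639
vertex -3.2 -2.985 0.163
vertex -4.182 -2.966 0.048
endloop
endfacet
facet normal -0.297 -0.707 -0.642
outer loop
vertex -3.511 -2.752 -1.388
vertex -3.611 -3.39 -0.639
vertex -4.374 -2.823 -0.911
endloop
endfacet
facet normal 0.116 0.330 -0.937
outer loop
vertex -3.038 -1.954 -1.048
vertex -3.511 -2.752 -1.388
vertex -4.02 -1.935 -1.163
endloop
endfacet
facet normal 0.596 0.803 0.000
outer loop
vertex -2.846 -2.097 -0.089
vertex -3.038 -1.954 -1.048
vertex -3.609 -1.53 -0.361
endloop
endfacet

endsolid


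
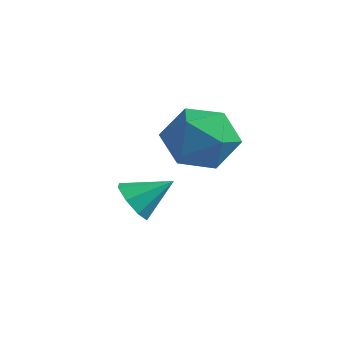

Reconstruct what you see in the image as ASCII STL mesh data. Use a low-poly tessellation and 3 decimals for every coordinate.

solid 
facet normal -0.558 -0.622 -0.549
outer loop
vertex -0.123 1.344 -0.075
vertex -0.703 1.381 0.473
vertex -0.52 1.797 -0.185
endloop
endfacet
facet normal 0.718 0.515 -0.468
outer loop
vertex -0.123 1.344 -0.075
vertex -0.52 1.797 -0.185
vertex 0.083 2.259 1.247
endloop
endfacet
facet normal -0.558 -0.623 -0.549
outer loop
vertex -0.52 1.797 -0.185
vertex -0.703 1.381 0.473
vertex -1.025 2.006 0.091
endloop
endfacet
facet normal 0.176 0.913 -0.369
outer loop
vertex -0.52 1.797 -0.185
vertex -1.025 2.006 0.091
vertex 0.083 2.259 1.247
endloop
endfacet
facet normal -0.558 -0.623 -0.548
outer loop
vertex -1.025 2.006 0.091
vertex -0.703 1.381 0.473
vertex -1.341 1.849 0.591
endloop
endfacet
facet normal -0.316 0.944 0.097
outer loop
vertex -1.025 2.006 0.091
vertex -1.341 1.849 0.591
vertex 0.083 2.259 1.247
endloop
endfacet
facet normal -0.558 -0.622 -0.549
outer loop
vertex -1.341 1.849 0.591
vertex -0.703 1.381 0.473
vertex -1.284 1.418 1.022
endloop
endfacet
facet normal -0.472 0.592 0.654
outer loop
vertex -1.341 1.849 0.591
vertex -1.284 1.418 1.022
vertex 0.083 2.259 1.247
endloop
endfacet
facet normal -0.558 -0.622 -0.549
outer loop
vertex -1.284 1.418 1.022
vertex -0.703 1.381 0.473
vertex -0.887 0.965 1.132
endloop
endfacet
facet normal -0.199 0.063 0.978
outer loop
vertex -1.284 1.418 1.022
vertex -0.887 0.965 1.132
vertex 0.083 2.259 1.247
endloop
endfacet
facet normal -0.558 -0.623 -0.549
outer loop
vertex -0.887 0.965 1.132
vertex -0.703 1.381 0.473
vertex -0.382 0.756 0.856
endloop
endfacet
facet normal 0.342 -0.334 0.878
outer loop
vertex -0.887 0.965 1.132
vertex -0.382 0.756 0.856
vertex 0.083 2.259 1.247
endloop
endfacet
facet normal -0.557 -0.623 -0.549
outer loop
vertex -0.382 0.756 0.856
vertex -0.703 1.381 0.473
vertex -0.065 0.913 0.356
endloop
endfacet
facet normal 0.834 -0.366 0.414
outer loop
vertex -0.382 0.756 0.856
vertex -0.065 0.913 0.356
vertex 0.083 2.259 1.247
endloop
endfacet
facet normal -0.558 -0.623 -0.548
outer loop
vertex -0.065 0.913 0.356
vertex -0.703 1.381 0.473
vertex -0.123 1.344 -0.075
endloop
endfacet
facet normal 0.989 -0.012 -0.146
outer loop
vertex -0.065 0.913 0.356
vertex -0.123 1.344 -0.075
vertex 0.083 2.259 1.247
endloop
endfacet
facet normal -0.532 0.782 -0.325
outer loop
vertex 1.441 2.455 2.672
vertex 0.48 2.069 3.317
vertex 1.288 2.829 3.823
endloop
endfacet
facet normal 0.162 0.945 -0.285
outer loop
vertex 1.441 2.455 2.672
vertex 1.288 2.829 3.823
vertex 2.398 2.518 3.425
endloop
endfacet
facet normal 0.520 0.488 -0.701
outer loop
vertex 1.441 2.455 2.672
vertex 2.398 2.518 3.425
vertex 2.276 1.566 2.672
endloop
endfacet
facet normal 0.046 0.043 -0.998
outer loop
vertex 1.441 2.455 2.672
vertex 2.276 1.566 2.672
vertex 1.09 1.289 2.605
endloop
endfacet
facet normal -0.604 0.226 -0.765
outer loop
vertex 1.441 2.455 2.672
vertex 1.09 1.289 2.605
vertex 0.48 2.069 3.317
endloop
endfacet
facet normal 0.375 0.842 0.388
outer loop
vertex 2.398 2.518 3.425
vertex 1.288 2.829 3.823
vertex 2.03 2.171 4.535
endloop
endfacet
facet normal -0.748 0.579 0.325
outer loop
vertex 1.288 2.829 3.823
vertex 0.48 2.069 3.317
vertex 0.844 1.894 4.468
endloop
endfacet
facet normal -0.864 -0.322 -0.387
outer loop
vertex 0.48 2.069 3.317
vertex 1.09 1.289 2.605
vertex 0.722 0.942 3.715
endloop
endfacet
facet normal 0.187 -0.616 -0.765
outer loop
vertex 1.09 1.289 2.605
vertex 2.276 1.566 2.672
vertex 1.832 0.631 3.317
endloop
endfacet
facet normal 0.953 0.104 -0.286
outer loop
vertex 2.276 1.566 2.672
vertex 2.398 2.518 3.425
vertex 2.64 1.391 3.823
endloop
endfacet
facet normal -0.046 -0.043 0.998
outer loop
vertex 1.679 1.005 4.468
vertex 2.03 2.171 4.535
vertex 0.844 1.894 4.468
endloop
endfacet
facet normal -0.520 -0.488 0.701
outer loop
vertex 1.679 1.005 4.468
vertex 0.844 1.894 4.468
vertex 0.722 0.942 3.715
endloop
endfacet
facet normal -0.162 -0.945 0.285
outer loop
vertex 1.679 1.005 4.468
vertex 0.722 0.942 3.715
vertex 1.832 0.631 3.317
endloop
endfacet
facet normal 0.532 -0.782 0.325
outer loop
vertex 1.679 1.005 4.468
vertex 1.832 0.631 3.317
vertex 2.64 1.391 3.823
endloop
endfacet
facet normal 0.604 -0.226 0.765
outer loop
vertex 1.679 1.005 4.468
vertex 2.64 1.391 3.823
vertex 2.03 2.171 4.535
endloop
endfacet
facet normal -0.187 0.616 0.765
outer loop
vertex 0.844 1.894 4.468
vertex 2.03 2.171 4.535
vertex 1.288 2.829 3.823
endloop
endfacet
facet normal -0.953 -0.104 0.286
outer loop
vertex 0.722 0.942 3.715
vertex 0.844 1.894 4.468
vertex 0.48 2.069 3.317
endloop
endfacet
facet normal -0.375 -0.842 -0.388
outer loop
vertex 1.832 0.631 3.317
vertex 0.722 0.942 3.715
vertex 1.09 1.289 2.605
endloop
endfacet
facet normal 0.748 -0.579 -0.325
outer loop
vertex 2.64 1.391 3.823
vertex 1.832 0.631 3.317
vertex 2.276 1.566 2.672
endloop
endfacet
facet normal 0.864 0.322 0.387
outer loop
vertex 2.03 2.171 4.535
vertex 2.64 1.391 3.823
vertex 2.398 2.518 3.425
endloop
endfacet

endsolid


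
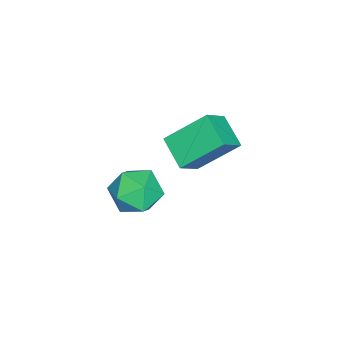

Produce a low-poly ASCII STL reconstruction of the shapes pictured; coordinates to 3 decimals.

solid 
facet normal -0.698 0.695 0.176
outer loop
vertex -0.589 0.07 -2.671
vertex -1.243 -0.509 -2.978
vertex -1.012 -0.504 -2.082
endloop
endfacet
facet normal -0.153 0.760 0.631
outer loop
vertex -0.589 0.07 -2.671
vertex -1.012 -0.504 -2.082
vertex -0.098 -0.37 -2.022
endloop
endfacet
facet normal 0.442 0.861 0.249
outer loop
vertex -0.589 0.07 -2.671
vertex -0.098 -0.37 -2.022
vertex 0.235 -0.292 -2.882
endloop
endfacet
facet normal 0.264 0.858 -0.441
outer loop
vertex -0.589 0.07 -2.671
vertex 0.235 -0.292 -2.882
vertex -0.472 -0.378 -3.472
endloop
endfacet
facet normal -0.440 0.755 -0.486
outer loop
vertex -0.589 0.07 -2.671
vertex -0.472 -0.378 -3.472
vertex -1.243 -0.509 -2.978
endloop
endfacet
facet normal -0.086 0.144 0.986
outer loop
vertex -0.098 -0.37 -2.022
vertex -1.012 -0.504 -2.082
vertex -0.448 -1.222 -1.928
endloop
endfacet
facet normal -0.968 0.037 0.249
outer loop
vertex -1.012 -0.504 -2.082
vertex -1.243 -0.509 -2.978
vertex -1.155 -1.308 -2.518
endloop
endfacet
facet normal -0.551 0.135 -0.824
outer loop
vertex -1.243 -0.509 -2.978
vertex -0.472 -0.378 -3.472
vertex -0.822 -1.23 -3.378
endloop
endfacet
facet normal 0.589 0.302 -0.750
outer loop
vertex -0.472 -0.378 -3.472
vertex 0.235 -0.292 -2.882
vertex 0.092 -1.096 -3.318
endloop
endfacet
facet normal 0.877 0.308 0.368
outer loop
vertex 0.235 -0.292 -2.882
vertex -0.098 -0.37 -2.022
vertex 0.323 -1.091 -2.422
endloop
endfacet
facet normal -0.264 -0.858 0.441
outer loop
vertex -0.331 -1.67 -2.729
vertex -0.448 -1.222 -1.928
vertex -1.155 -1.308 -2.518
endloop
endfacet
facet normal -0.442 -0.861 -0.249
outer loop
vertex -0.331 -1.67 -2.729
vertex -1.155 -1.308 -2.518
vertex -0.822 -1.23 -3.378
endloop
endfacet
facet normal 0.153 -0.760 -0.631
outer loop
vertex -0.331 -1.67 -2.729
vertex -0.822 -1.23 -3.378
vertex 0.092 -1.096 -3.318
endloop
endfacet
facet normal 0.698 -0.695 -0.176
outer loop
vertex -0.331 -1.67 -2.729
vertex 0.092 -1.096 -3.318
vertex 0.323 -1.091 -2.422
endloop
endfacet
facet normal 0.440 -0.755 0.486
outer loop
vertex -0.331 -1.67 -2.729
vertex 0.323 -1.091 -2.422
vertex -0.448 -1.222 -1.928
endloop
endfacet
facet normal -0.589 -0.302 0.750
outer loop
vertex -1.155 -1.308 -2.518
vertex -0.448 -1.222 -1.928
vertex -1.012 -0.504 -2.082
endloop
endfacet
facet normal -0.877 -0.308 -0.368
outer loop
vertex -0.822 -1.23 -3.378
vertex -1.155 -1.308 -2.518
vertex -1.243 -0.509 -2.978
endloop
endfacet
facet normal 0.086 -0.144 -0.986
outer loop
vertex 0.092 -1.096 -3.318
vertex -0.822 -1.23 -3.378
vertex -0.472 -0.378 -3.472
endloop
endfacet
facet normal 0.968 -0.037 -0.249
outer loop
vertex 0.323 -1.091 -2.422
vertex 0.092 -1.096 -3.318
vertex 0.235 -0.292 -2.882
endloop
endfacet
facet normal 0.551 -0.135 0.824
outer loop
vertex -0.448 -1.222 -1.928
vertex 0.323 -1.091 -2.422
vertex -0.098 -0.37 -2.022
endloop
endfacet
facet normal -0.608 -0.658 0.445
outer loop
vertex -3.995 0.218 -1.732
vertex -4.816 0.514 -2.417
vertex -3.483 -1.036 -2.887
endloop
endfacet
facet normal 0.740 -0.266 0.617
outer loop
vertex -2.724 -0.214 -3.443
vertex -3.995 0.218 -1.732
vertex -3.483 -1.036 -2.887
endloop
endfacet
facet normal -0.608 -0.658 0.445
outer loop
vertex -3.483 -1.036 -2.887
vertex -4.816 0.514 -2.417
vertex -4.305 -0.74 -3.572
endloop
endfacet
facet normal 0.287 -0.704 -0.649
outer loop
vertex -4.305 -0.74 -3.572
vertex -2.724 -0.214 -3.443
vertex -3.483 -1.036 -2.887
endloop
endfacet
facet normal -0.287 0.704 0.649
outer loop
vertex -3.995 0.218 -1.732
vertex -4.057 1.336 -2.973
vertex -4.816 0.514 -2.417
endloop
endfacet
facet normal 0.740 -0.267 0.617
outer loop
vertex -3.235 1.04 -2.288
vertex -3.995 0.218 -1.732
vertex -2.724 -0.214 -3.443
endloop
endfacet
facet normal -0.287 0.704 0.649
outer loop
vertex -3.235 1.04 -2.288
vertex -4.057 1.336 -2.973
vertex -3.995 0.218 -1.732
endloop
endfacet
facet normal -0.741 0.266 -0.617
outer loop
vertex -4.816 0.514 -2.417
vertex -4.057 1.336 -2.973
vertex -4.305 -0.74 -3.572
endloop
endfacet
facet normal 0.287 -0.705 -0.649
outer loop
vertex -3.545 0.082 -4.128
vertex -2.724 -0.214 -3.443
vertex -4.305 -0.74 -3.572
endloop
endfacet
facet normal -0.740 0.267 -0.617
outer loop
vertex -4.305 -0.74 -3.572
vertex -4.057 1.336 -2.973
vertex -3.545 0.082 -4.128
endloop
endfacet
facet normal 0.608 0.657 -0.445
outer loop
vertex -3.545 0.082 -4.128
vertex -3.235 1.04 -2.288
vertex -2.724 -0.214 -3.443
endloop
endfacet
facet normal 0.608 0.658 -0.445
outer loop
vertex -4.057 1.336 -2.973
vertex -3.235 1.04 -2.288
vertex -3.545 0.082 -4.128
endloop
endfacet

endsolid


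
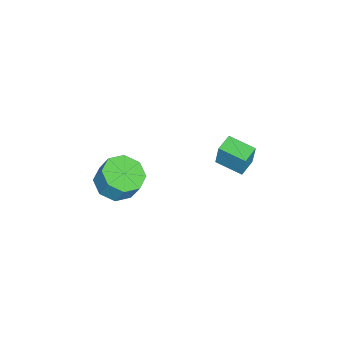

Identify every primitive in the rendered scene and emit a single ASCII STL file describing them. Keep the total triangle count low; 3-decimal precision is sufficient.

solid 
facet normal -0.962 0.253 0.099
outer loop
vertex -3.175 -0.14 -2.727
vertex -2.853 1.173 -2.954
vertex -3.351 -0.315 -3.993
endloop
endfacet
facet normal -0.235 -0.958 0.165
outer loop
vertex -2.447 -0.553 -4.086
vertex -3.175 -0.14 -2.727
vertex -3.351 -0.315 -3.993
endloop
endfacet
facet normal -0.962 0.253 0.099
outer loop
vertex -3.351 -0.315 -3.993
vertex -2.853 1.173 -2.954
vertex -3.03 0.997 -4.22
endloop
endfacet
facet normal -0.137 -0.136 -0.981
outer loop
vertex -3.03 0.997 -4.22
vertex -2.447 -0.553 -4.086
vertex -3.351 -0.315 -3.993
endloop
endfacet
facet normal 0.137 0.136 0.981
outer loop
vertex -3.175 -0.14 -2.727
vertex -1.949 0.935 -3.047
vertex -2.853 1.173 -2.954
endloop
endfacet
facet normal -0.234 -0.958 0.166
outer loop
vertex -2.27 -0.377 -2.82
vertex -3.175 -0.14 -2.727
vertex -2.447 -0.553 -4.086
endloop
endfacet
facet normal 0.137 0.136 0.981
outer loop
vertex -2.27 -0.377 -2.82
vertex -1.949 0.935 -3.047
vertex -3.175 -0.14 -2.727
endloop
endfacet
facet normal 0.235 0.958 -0.166
outer loop
vertex -2.853 1.173 -2.954
vertex -1.949 0.935 -3.047
vertex -3.03 0.997 -4.22
endloop
endfacet
facet normal -0.136 -0.136 -0.981
outer loop
vertex -2.125 0.76 -4.313
vertex -2.447 -0.553 -4.086
vertex -3.03 0.997 -4.22
endloop
endfacet
facet normal 0.234 0.958 -0.165
outer loop
vertex -3.03 0.997 -4.22
vertex -1.949 0.935 -3.047
vertex -2.125 0.76 -4.313
endloop
endfacet
facet normal 0.962 -0.253 -0.099
outer loop
vertex -2.125 0.76 -4.313
vertex -2.27 -0.377 -2.82
vertex -2.447 -0.553 -4.086
endloop
endfacet
facet normal 0.963 -0.253 -0.099
outer loop
vertex -1.949 0.935 -3.047
vertex -2.27 -0.377 -2.82
vertex -2.125 0.76 -4.313
endloop
endfacet
facet normal -0.160 -0.411 -0.898
outer loop
vertex 3.686 -3.256 -1.188
vertex 2.79 -3.53 -0.903
vertex 3.167 -2.735 -1.334
endloop
endfacet
facet normal 0.704 0.590 -0.396
outer loop
vertex 3.686 -3.256 -1.188
vertex 3.167 -2.735 -1.334
vertex 3.866 -2.796 -0.183
endloop
endfacet
facet normal 0.704 0.590 -0.396
outer loop
vertex 3.866 -2.796 -0.183
vertex 3.167 -2.735 -1.334
vertex 3.347 -2.275 -0.329
endloop
endfacet
facet normal 0.161 0.411 0.897
outer loop
vertex 3.866 -2.796 -0.183
vertex 3.347 -2.275 -0.329
vertex 2.97 -3.07 0.103
endloop
endfacet
facet normal -0.160 -0.411 -0.898
outer loop
vertex 3.167 -2.735 -1.334
vertex 2.79 -3.53 -0.903
vertex 2.426 -2.68 -1.227
endloop
endfacet
facet normal 0.007 0.909 -0.417
outer loop
vertex 3.167 -2.735 -1.334
vertex 2.426 -2.68 -1.227
vertex 3.347 -2.275 -0.329
endloop
endfacet
facet normal 0.007 0.909 -0.417
outer loop
vertex 3.347 -2.275 -0.329
vertex 2.426 -2.68 -1.227
vertex 2.606 -2.22 -0.221
endloop
endfacet
facet normal 0.161 0.411 0.897
outer loop
vertex 3.347 -2.275 -0.329
vertex 2.606 -2.22 -0.221
vertex 2.97 -3.07 0.103
endloop
endfacet
facet normal -0.160 -0.411 -0.897
outer loop
vertex 2.426 -2.68 -1.227
vertex 2.79 -3.53 -0.903
vertex 1.899 -3.123 -0.93
endloop
endfacet
facet normal -0.693 0.695 -0.194
outer loop
vertex 2.426 -2.68 -1.227
vertex 1.899 -3.123 -0.93
vertex 2.606 -2.22 -0.221
endloop
endfacet
facet normal -0.693 0.695 -0.194
outer loop
vertex 2.606 -2.22 -0.221
vertex 1.899 -3.123 -0.93
vertex 2.079 -2.663 0.076
endloop
endfacet
facet normal 0.160 0.411 0.897
outer loop
vertex 2.606 -2.22 -0.221
vertex 2.079 -2.663 0.076
vertex 2.97 -3.07 0.103
endloop
endfacet
facet normal -0.161 -0.411 -0.897
outer loop
vertex 1.899 -3.123 -0.93
vertex 2.79 -3.53 -0.903
vertex 1.894 -3.804 -0.617
endloop
endfacet
facet normal -0.987 0.073 0.143
outer loop
vertex 1.899 -3.123 -0.93
vertex 1.894 -3.804 -0.617
vertex 2.079 -2.663 0.076
endloop
endfacet
facet normal -0.987 0.073 0.143
outer loop
vertex 2.079 -2.663 0.076
vertex 1.894 -3.804 -0.617
vertex 2.074 -3.344 0.388
endloop
endfacet
facet normal 0.160 0.410 0.898
outer loop
vertex 2.079 -2.663 0.076
vertex 2.074 -3.344 0.388
vertex 2.97 -3.07 0.103
endloop
endfacet
facet normal -0.161 -0.411 -0.897
outer loop
vertex 1.894 -3.804 -0.617
vertex 2.79 -3.53 -0.903
vertex 2.413 -4.325 -0.471
endloop
endfacet
facet normal -0.704 -0.590 0.396
outer loop
vertex 1.894 -3.804 -0.617
vertex 2.413 -4.325 -0.471
vertex 2.074 -3.344 0.388
endloop
endfacet
facet normal -0.704 -0.590 0.396
outer loop
vertex 2.074 -3.344 0.388
vertex 2.413 -4.325 -0.471
vertex 2.593 -3.865 0.534
endloop
endfacet
facet normal 0.160 0.411 0.898
outer loop
vertex 2.074 -3.344 0.388
vertex 2.593 -3.865 0.534
vertex 2.97 -3.07 0.103
endloop
endfacet
facet normal -0.161 -0.411 -0.897
outer loop
vertex 2.413 -4.325 -0.471
vertex 2.79 -3.53 -0.903
vertex 3.154 -4.38 -0.579
endloop
endfacet
facet normal -0.007 -0.909 0.417
outer loop
vertex 2.413 -4.325 -0.471
vertex 3.154 -4.38 -0.579
vertex 2.593 -3.865 0.534
endloop
endfacet
facet normal -0.007 -0.909 0.417
outer loop
vertex 2.593 -3.865 0.534
vertex 3.154 -4.38 -0.579
vertex 3.334 -3.92 0.427
endloop
endfacet
facet normal 0.160 0.411 0.898
outer loop
vertex 2.593 -3.865 0.534
vertex 3.334 -3.92 0.427
vertex 2.97 -3.07 0.103
endloop
endfacet
facet normal -0.160 -0.411 -0.897
outer loop
vertex 3.154 -4.38 -0.579
vertex 2.79 -3.53 -0.903
vertex 3.681 -3.937 -0.876
endloop
endfacet
facet normal 0.693 -0.695 0.194
outer loop
vertex 3.154 -4.38 -0.579
vertex 3.681 -3.937 -0.876
vertex 3.334 -3.92 0.427
endloop
endfacet
facet normal 0.693 -0.695 0.194
outer loop
vertex 3.334 -3.92 0.427
vertex 3.681 -3.937 -0.876
vertex 3.861 -3.477 0.13
endloop
endfacet
facet normal 0.160 0.411 0.897
outer loop
vertex 3.334 -3.92 0.427
vertex 3.861 -3.477 0.13
vertex 2.97 -3.07 0.103
endloop
endfacet
facet normal -0.160 -0.410 -0.898
outer loop
vertex 3.681 -3.937 -0.876
vertex 2.79 -3.53 -0.903
vertex 3.686 -3.256 -1.188
endloop
endfacet
facet normal 0.987 -0.073 -0.143
outer loop
vertex 3.681 -3.937 -0.876
vertex 3.686 -3.256 -1.188
vertex 3.861 -3.477 0.13
endloop
endfacet
facet normal 0.987 -0.073 -0.143
outer loop
vertex 3.861 -3.477 0.13
vertex 3.686 -3.256 -1.188
vertex 3.866 -2.796 -0.183
endloop
endfacet
facet normal 0.161 0.411 0.897
outer loop
vertex 3.861 -3.477 0.13
vertex 3.866 -2.796 -0.183
vertex 2.97 -3.07 0.103
endloop
endfacet

endsolid


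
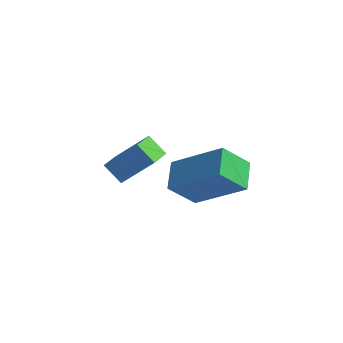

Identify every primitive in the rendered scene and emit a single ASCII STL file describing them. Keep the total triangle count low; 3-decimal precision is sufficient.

solid 
facet normal -0.449 -0.536 0.715
outer loop
vertex 1.307 -0.339 3.452
vertex -0.432 -0.486 2.248
vertex 1.714 -1.307 2.982
endloop
endfacet
facet normal 0.820 0.069 0.568
outer loop
vertex 2.312 -0.594 2.032
vertex 1.307 -0.339 3.452
vertex 1.714 -1.307 2.982
endloop
endfacet
facet normal -0.449 -0.536 0.715
outer loop
vertex 1.714 -1.307 2.982
vertex -0.432 -0.486 2.248
vertex -0.025 -1.454 1.778
endloop
endfacet
facet normal 0.354 -0.841 -0.409
outer loop
vertex -0.025 -1.454 1.778
vertex 2.312 -0.594 2.032
vertex 1.714 -1.307 2.982
endloop
endfacet
facet normal -0.354 0.841 0.409
outer loop
vertex 1.307 -0.339 3.452
vertex 0.166 0.227 1.298
vertex -0.432 -0.486 2.248
endloop
endfacet
facet normal 0.820 0.069 0.568
outer loop
vertex 1.905 0.374 2.502
vertex 1.307 -0.339 3.452
vertex 2.312 -0.594 2.032
endloop
endfacet
facet normal -0.354 0.841 0.409
outer loop
vertex 1.905 0.374 2.502
vertex 0.166 0.227 1.298
vertex 1.307 -0.339 3.452
endloop
endfacet
facet normal -0.820 -0.069 -0.568
outer loop
vertex -0.432 -0.486 2.248
vertex 0.166 0.227 1.298
vertex -0.025 -1.454 1.778
endloop
endfacet
facet normal 0.354 -0.841 -0.409
outer loop
vertex 0.573 -0.741 0.828
vertex 2.312 -0.594 2.032
vertex -0.025 -1.454 1.778
endloop
endfacet
facet normal -0.820 -0.069 -0.568
outer loop
vertex -0.025 -1.454 1.778
vertex 0.166 0.227 1.298
vertex 0.573 -0.741 0.828
endloop
endfacet
facet normal 0.449 0.536 -0.715
outer loop
vertex 0.573 -0.741 0.828
vertex 1.905 0.374 2.502
vertex 2.312 -0.594 2.032
endloop
endfacet
facet normal 0.449 0.536 -0.715
outer loop
vertex 0.166 0.227 1.298
vertex 1.905 0.374 2.502
vertex 0.573 -0.741 0.828
endloop
endfacet
facet normal -0.745 0.056 0.664
outer loop
vertex -1.842 -0.204 2.417
vertex -1.965 0.774 2.196
vertex -2.865 -0.584 1.302
endloop
endfacet
facet normal 0.122 -0.968 0.218
outer loop
vertex -2.195 -0.634 0.704
vertex -1.842 -0.204 2.417
vertex -2.865 -0.584 1.302
endloop
endfacet
facet normal -0.745 0.056 0.665
outer loop
vertex -2.865 -0.584 1.302
vertex -1.965 0.774 2.196
vertex -2.988 0.394 1.082
endloop
endfacet
facet normal -0.656 -0.243 -0.715
outer loop
vertex -2.988 0.394 1.082
vertex -2.195 -0.634 0.704
vertex -2.865 -0.584 1.302
endloop
endfacet
facet normal 0.656 0.244 0.714
outer loop
vertex -1.842 -0.204 2.417
vertex -1.295 0.724 1.598
vertex -1.965 0.774 2.196
endloop
endfacet
facet normal 0.122 -0.968 0.218
outer loop
vertex -1.172 -0.254 1.818
vertex -1.842 -0.204 2.417
vertex -2.195 -0.634 0.704
endloop
endfacet
facet normal 0.657 0.243 0.714
outer loop
vertex -1.172 -0.254 1.818
vertex -1.295 0.724 1.598
vertex -1.842 -0.204 2.417
endloop
endfacet
facet normal -0.122 0.968 -0.218
outer loop
vertex -1.965 0.774 2.196
vertex -1.295 0.724 1.598
vertex -2.988 0.394 1.082
endloop
endfacet
facet normal -0.656 -0.244 -0.714
outer loop
vertex -2.318 0.344 0.483
vertex -2.195 -0.634 0.704
vertex -2.988 0.394 1.082
endloop
endfacet
facet normal -0.122 0.968 -0.218
outer loop
vertex -2.988 0.394 1.082
vertex -1.295 0.724 1.598
vertex -2.318 0.344 0.483
endloop
endfacet
facet normal 0.745 -0.057 -0.665
outer loop
vertex -2.318 0.344 0.483
vertex -1.172 -0.254 1.818
vertex -2.195 -0.634 0.704
endloop
endfacet
facet normal 0.745 -0.056 -0.665
outer loop
vertex -1.295 0.724 1.598
vertex -1.172 -0.254 1.818
vertex -2.318 0.344 0.483
endloop
endfacet

endsolid


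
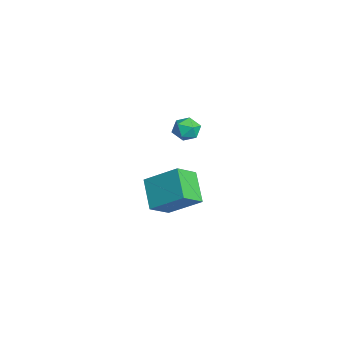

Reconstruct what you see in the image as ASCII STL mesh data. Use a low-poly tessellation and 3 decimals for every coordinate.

solid 
facet normal -0.439 0.701 0.561
outer loop
vertex -3.855 -1.871 2.392
vertex -3.325 -2.025 2.999
vertex -3.146 -1.46 2.433
endloop
endfacet
facet normal -0.491 0.861 -0.132
outer loop
vertex -3.855 -1.871 2.392
vertex -3.146 -1.46 2.433
vertex -3.423 -1.729 1.709
endloop
endfacet
facet normal -0.829 0.322 -0.457
outer loop
vertex -3.855 -1.871 2.392
vertex -3.423 -1.729 1.709
vertex -3.774 -2.461 1.829
endloop
endfacet
facet normal -0.985 -0.170 0.036
outer loop
vertex -3.855 -1.871 2.392
vertex -3.774 -2.461 1.829
vertex -3.713 -2.644 2.626
endloop
endfacet
facet normal -0.743 0.065 0.666
outer loop
vertex -3.855 -1.871 2.392
vertex -3.713 -2.644 2.626
vertex -3.325 -2.025 2.999
endloop
endfacet
facet normal 0.169 0.901 -0.399
outer loop
vertex -3.423 -1.729 1.709
vertex -3.146 -1.46 2.433
vertex -2.627 -1.796 1.894
endloop
endfacet
facet normal 0.254 0.643 0.722
outer loop
vertex -3.146 -1.46 2.433
vertex -3.325 -2.025 2.999
vertex -2.566 -1.979 2.691
endloop
endfacet
facet normal -0.240 -0.387 0.891
outer loop
vertex -3.325 -2.025 2.999
vertex -3.713 -2.644 2.626
vertex -2.917 -2.711 2.811
endloop
endfacet
facet normal -0.629 -0.767 -0.128
outer loop
vertex -3.713 -2.644 2.626
vertex -3.774 -2.461 1.829
vertex -3.194 -2.98 2.087
endloop
endfacet
facet normal -0.377 0.029 -0.926
outer loop
vertex -3.774 -2.461 1.829
vertex -3.423 -1.729 1.709
vertex -3.015 -2.415 1.521
endloop
endfacet
facet normal 0.985 0.170 -0.036
outer loop
vertex -2.485 -2.569 2.128
vertex -2.627 -1.796 1.894
vertex -2.566 -1.979 2.691
endloop
endfacet
facet normal 0.829 -0.322 0.457
outer loop
vertex -2.485 -2.569 2.128
vertex -2.566 -1.979 2.691
vertex -2.917 -2.711 2.811
endloop
endfacet
facet normal 0.491 -0.861 0.132
outer loop
vertex -2.485 -2.569 2.128
vertex -2.917 -2.711 2.811
vertex -3.194 -2.98 2.087
endloop
endfacet
facet normal 0.439 -0.701 -0.561
outer loop
vertex -2.485 -2.569 2.128
vertex -3.194 -2.98 2.087
vertex -3.015 -2.415 1.521
endloop
endfacet
facet normal 0.743 -0.065 -0.666
outer loop
vertex -2.485 -2.569 2.128
vertex -3.015 -2.415 1.521
vertex -2.627 -1.796 1.894
endloop
endfacet
facet normal 0.629 0.767 0.128
outer loop
vertex -2.566 -1.979 2.691
vertex -2.627 -1.796 1.894
vertex -3.146 -1.46 2.433
endloop
endfacet
facet normal 0.377 -0.029 0.926
outer loop
vertex -2.917 -2.711 2.811
vertex -2.566 -1.979 2.691
vertex -3.325 -2.025 2.999
endloop
endfacet
facet normal -0.169 -0.901 0.399
outer loop
vertex -3.194 -2.98 2.087
vertex -2.917 -2.711 2.811
vertex -3.713 -2.644 2.626
endloop
endfacet
facet normal -0.254 -0.643 -0.722
outer loop
vertex -3.015 -2.415 1.521
vertex -3.194 -2.98 2.087
vertex -3.774 -2.461 1.829
endloop
endfacet
facet normal 0.240 0.387 -0.891
outer loop
vertex -2.627 -1.796 1.894
vertex -3.015 -2.415 1.521
vertex -3.423 -1.729 1.709
endloop
endfacet
facet normal -0.455 0.700 -0.550
outer loop
vertex 1.394 -4.226 1.235
vertex 2.267 -2.735 2.411
vertex 2.864 -4.176 0.081
endloop
endfacet
facet normal -0.418 -0.713 -0.563
outer loop
vertex 3.533 -5.205 0.889
vertex 1.394 -4.226 1.235
vertex 2.864 -4.176 0.081
endloop
endfacet
facet normal -0.455 0.700 -0.550
outer loop
vertex 2.864 -4.176 0.081
vertex 2.267 -2.735 2.411
vertex 3.737 -2.685 1.257
endloop
endfacet
facet normal 0.786 0.026 -0.617
outer loop
vertex 3.737 -2.685 1.257
vertex 3.533 -5.205 0.889
vertex 2.864 -4.176 0.081
endloop
endfacet
facet normal -0.786 -0.026 0.617
outer loop
vertex 1.394 -4.226 1.235
vertex 2.936 -3.764 3.219
vertex 2.267 -2.735 2.411
endloop
endfacet
facet normal -0.418 -0.713 -0.563
outer loop
vertex 2.063 -5.255 2.043
vertex 1.394 -4.226 1.235
vertex 3.533 -5.205 0.889
endloop
endfacet
facet normal -0.786 -0.026 0.617
outer loop
vertex 2.063 -5.255 2.043
vertex 2.936 -3.764 3.219
vertex 1.394 -4.226 1.235
endloop
endfacet
facet normal 0.418 0.713 0.563
outer loop
vertex 2.267 -2.735 2.411
vertex 2.936 -3.764 3.219
vertex 3.737 -2.685 1.257
endloop
endfacet
facet normal 0.786 0.026 -0.617
outer loop
vertex 4.406 -3.714 2.065
vertex 3.533 -5.205 0.889
vertex 3.737 -2.685 1.257
endloop
endfacet
facet normal 0.418 0.713 0.563
outer loop
vertex 3.737 -2.685 1.257
vertex 2.936 -3.764 3.219
vertex 4.406 -3.714 2.065
endloop
endfacet
facet normal 0.455 -0.700 0.550
outer loop
vertex 4.406 -3.714 2.065
vertex 2.063 -5.255 2.043
vertex 3.533 -5.205 0.889
endloop
endfacet
facet normal 0.455 -0.700 0.550
outer loop
vertex 2.936 -3.764 3.219
vertex 2.063 -5.255 2.043
vertex 4.406 -3.714 2.065
endloop
endfacet

endsolid


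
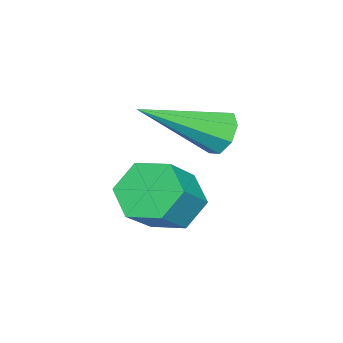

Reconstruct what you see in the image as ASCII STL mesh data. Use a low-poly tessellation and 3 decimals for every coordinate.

solid 
facet normal -0.507 0.710 -0.489
outer loop
vertex -1.458 1.989 2.307
vertex -1.678 2.165 2.791
vertex -1.219 2.29 2.496
endloop
endfacet
facet normal 0.764 -0.228 -0.603
outer loop
vertex -1.458 1.989 2.307
vertex -1.219 2.29 2.496
vertex -0.682 0.775 3.749
endloop
endfacet
facet normal -0.507 0.710 -0.488
outer loop
vertex -1.219 2.29 2.496
vertex -1.678 2.165 2.791
vertex -1.248 2.518 2.858
endloop
endfacet
facet normal 0.960 0.266 -0.090
outer loop
vertex -1.219 2.29 2.496
vertex -1.248 2.518 2.858
vertex -0.682 0.775 3.749
endloop
endfacet
facet normal -0.506 0.710 -0.490
outer loop
vertex -1.248 2.518 2.858
vertex -1.678 2.165 2.791
vertex -1.529 2.54 3.18
endloop
endfacet
facet normal 0.670 0.499 0.550
outer loop
vertex -1.248 2.518 2.858
vertex -1.529 2.54 3.18
vertex -0.682 0.775 3.749
endloop
endfacet
facet normal -0.509 0.709 -0.488
outer loop
vertex -1.529 2.54 3.18
vertex -1.678 2.165 2.791
vertex -1.897 2.341 3.275
endloop
endfacet
facet normal 0.063 0.333 0.941
outer loop
vertex -1.529 2.54 3.18
vertex -1.897 2.341 3.275
vertex -0.682 0.775 3.749
endloop
endfacet
facet normal -0.508 0.710 -0.488
outer loop
vertex -1.897 2.341 3.275
vertex -1.678 2.165 2.791
vertex -2.137 2.04 3.087
endloop
endfacet
facet normal -0.503 -0.132 0.854
outer loop
vertex -1.897 2.341 3.275
vertex -2.137 2.04 3.087
vertex -0.682 0.775 3.749
endloop
endfacet
facet normal -0.508 0.709 -0.489
outer loop
vertex -2.137 2.04 3.087
vertex -1.678 2.165 2.791
vertex -2.107 1.812 2.725
endloop
endfacet
facet normal -0.700 -0.629 0.338
outer loop
vertex -2.137 2.04 3.087
vertex -2.107 1.812 2.725
vertex -0.682 0.775 3.749
endloop
endfacet
facet normal -0.508 0.709 -0.488
outer loop
vertex -2.107 1.812 2.725
vertex -1.678 2.165 2.791
vertex -1.826 1.791 2.402
endloop
endfacet
facet normal -0.410 -0.861 -0.301
outer loop
vertex -2.107 1.812 2.725
vertex -1.826 1.791 2.402
vertex -0.682 0.775 3.749
endloop
endfacet
facet normal -0.508 0.709 -0.489
outer loop
vertex -1.826 1.791 2.402
vertex -1.678 2.165 2.791
vertex -1.458 1.989 2.307
endloop
endfacet
facet normal 0.196 -0.696 -0.691
outer loop
vertex -1.826 1.791 2.402
vertex -1.458 1.989 2.307
vertex -0.682 0.775 3.749
endloop
endfacet
facet normal -0.717 0.158 -0.679
outer loop
vertex -0.599 1.081 0.486
vertex -1.046 1.374 1.026
vertex -0.576 1.825 0.635
endloop
endfacet
facet normal 0.697 0.120 -0.707
outer loop
vertex -0.599 1.081 0.486
vertex -0.576 1.825 0.635
vertex 0.253 0.892 1.294
endloop
endfacet
facet normal 0.697 0.119 -0.708
outer loop
vertex 0.253 0.892 1.294
vertex -0.576 1.825 0.635
vertex 0.277 1.637 1.443
endloop
endfacet
facet normal 0.716 -0.159 0.679
outer loop
vertex 0.253 0.892 1.294
vertex 0.277 1.637 1.443
vertex -0.194 1.186 1.834
endloop
endfacet
facet normal -0.717 0.158 -0.679
outer loop
vertex -0.576 1.825 0.635
vertex -1.046 1.374 1.026
vertex -1.023 2.119 1.175
endloop
endfacet
facet normal 0.375 0.909 -0.184
outer loop
vertex -0.576 1.825 0.635
vertex -1.023 2.119 1.175
vertex 0.277 1.637 1.443
endloop
endfacet
facet normal 0.375 0.909 -0.184
outer loop
vertex 0.277 1.637 1.443
vertex -1.023 2.119 1.175
vertex -0.171 1.931 1.983
endloop
endfacet
facet normal 0.716 -0.158 0.680
outer loop
vertex 0.277 1.637 1.443
vertex -0.171 1.931 1.983
vertex -0.194 1.186 1.834
endloop
endfacet
facet normal -0.717 0.158 -0.679
outer loop
vertex -1.023 2.119 1.175
vertex -1.046 1.374 1.026
vertex -1.493 1.668 1.566
endloop
endfacet
facet normal -0.322 0.789 0.523
outer loop
vertex -1.023 2.119 1.175
vertex -1.493 1.668 1.566
vertex -0.171 1.931 1.983
endloop
endfacet
facet normal -0.322 0.788 0.524
outer loop
vertex -0.171 1.931 1.983
vertex -1.493 1.668 1.566
vertex -0.641 1.479 2.374
endloop
endfacet
facet normal 0.717 -0.158 0.679
outer loop
vertex -0.171 1.931 1.983
vertex -0.641 1.479 2.374
vertex -0.194 1.186 1.834
endloop
endfacet
facet normal -0.716 0.159 -0.679
outer loop
vertex -1.493 1.668 1.566
vertex -1.046 1.374 1.026
vertex -1.517 0.923 1.417
endloop
endfacet
facet normal -0.697 -0.119 0.707
outer loop
vertex -1.493 1.668 1.566
vertex -1.517 0.923 1.417
vertex -0.641 1.479 2.374
endloop
endfacet
facet normal -0.697 -0.120 0.707
outer loop
vertex -0.641 1.479 2.374
vertex -1.517 0.923 1.417
vertex -0.664 0.735 2.225
endloop
endfacet
facet normal 0.717 -0.158 0.679
outer loop
vertex -0.641 1.479 2.374
vertex -0.664 0.735 2.225
vertex -0.194 1.186 1.834
endloop
endfacet
facet normal -0.716 0.158 -0.680
outer loop
vertex -1.517 0.923 1.417
vertex -1.046 1.374 1.026
vertex -1.069 0.629 0.877
endloop
endfacet
facet normal -0.375 -0.909 0.184
outer loop
vertex -1.517 0.923 1.417
vertex -1.069 0.629 0.877
vertex -0.664 0.735 2.225
endloop
endfacet
facet normal -0.375 -0.909 0.184
outer loop
vertex -0.664 0.735 2.225
vertex -1.069 0.629 0.877
vertex -0.217 0.441 1.685
endloop
endfacet
facet normal 0.717 -0.158 0.679
outer loop
vertex -0.664 0.735 2.225
vertex -0.217 0.441 1.685
vertex -0.194 1.186 1.834
endloop
endfacet
facet normal -0.717 0.158 -0.679
outer loop
vertex -1.069 0.629 0.877
vertex -1.046 1.374 1.026
vertex -0.599 1.081 0.486
endloop
endfacet
facet normal 0.323 -0.788 -0.524
outer loop
vertex -1.069 0.629 0.877
vertex -0.599 1.081 0.486
vertex -0.217 0.441 1.685
endloop
endfacet
facet normal 0.322 -0.789 -0.524
outer loop
vertex -0.217 0.441 1.685
vertex -0.599 1.081 0.486
vertex 0.253 0.892 1.294
endloop
endfacet
facet normal 0.717 -0.158 0.679
outer loop
vertex -0.217 0.441 1.685
vertex 0.253 0.892 1.294
vertex -0.194 1.186 1.834
endloop
endfacet

endsolid
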